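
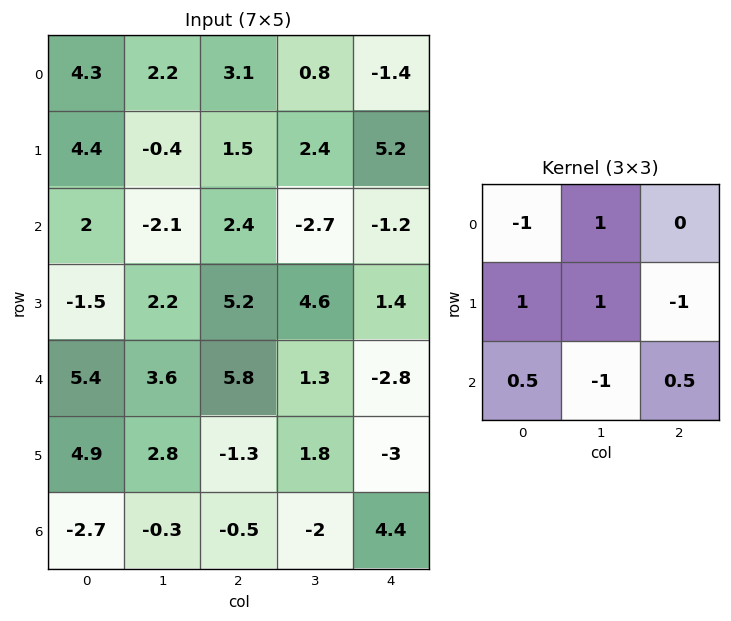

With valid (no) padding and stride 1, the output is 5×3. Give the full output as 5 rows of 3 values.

Output[0,0]: The receptive field on the input at this output position is [4.3 2.2 3.1 / 4.4 -0.4 1.5 / 2 -2.1 2.4]. Elementwise product with the kernel and sum: 4.3·-1 + 2.2·1 + 4.4·1 + -0.4·1 + 1.5·-1 + 2·0.5 + -2.1·-1 + 2.4·0.5.

4.7 -5.2 -0.3
-7.65 3.1 0.5
-6.6 3.95 3.5
5.9 14.7 5.35
5.9 1.25 2.95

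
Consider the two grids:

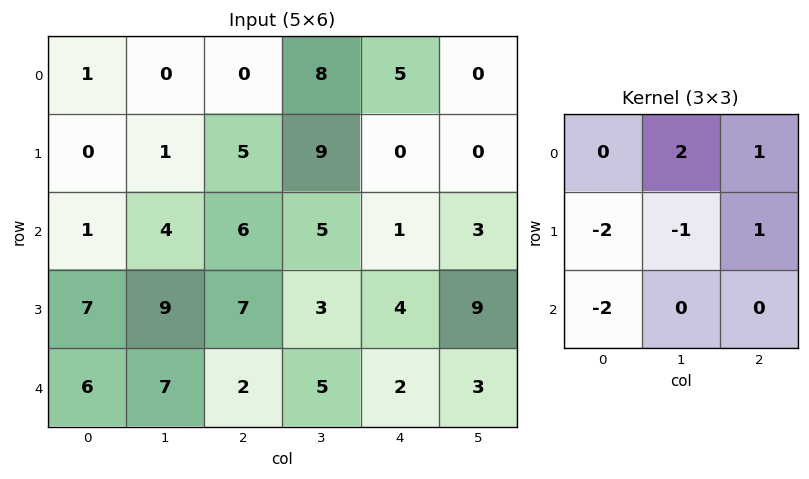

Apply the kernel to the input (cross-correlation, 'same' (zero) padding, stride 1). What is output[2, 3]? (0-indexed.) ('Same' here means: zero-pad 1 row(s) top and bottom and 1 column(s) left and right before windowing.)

-12

The receptive field on the zero-padded input at this output position is [5 9 0 / 6 5 1 / 7 3 4]. Elementwise product with the kernel and sum: 9·2 + 0·1 + 6·-2 + 5·-1 + 1·1 + 7·-2.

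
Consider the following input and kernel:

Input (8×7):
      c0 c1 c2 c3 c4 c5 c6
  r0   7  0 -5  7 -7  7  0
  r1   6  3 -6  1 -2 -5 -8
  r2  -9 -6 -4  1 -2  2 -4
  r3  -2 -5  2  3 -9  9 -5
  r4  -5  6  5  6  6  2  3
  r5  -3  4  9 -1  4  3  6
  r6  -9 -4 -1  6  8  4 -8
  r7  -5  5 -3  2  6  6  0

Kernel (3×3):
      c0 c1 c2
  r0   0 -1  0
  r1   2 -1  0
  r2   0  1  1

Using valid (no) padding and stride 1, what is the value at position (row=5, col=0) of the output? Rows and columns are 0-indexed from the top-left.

The receptive field on the input at this output position is [-3 4 9 / -9 -4 -1 / -5 5 -3]. Elementwise product with the kernel and sum: 4·-1 + -9·2 + -4·-1 + 5·1 + -3·1.

-16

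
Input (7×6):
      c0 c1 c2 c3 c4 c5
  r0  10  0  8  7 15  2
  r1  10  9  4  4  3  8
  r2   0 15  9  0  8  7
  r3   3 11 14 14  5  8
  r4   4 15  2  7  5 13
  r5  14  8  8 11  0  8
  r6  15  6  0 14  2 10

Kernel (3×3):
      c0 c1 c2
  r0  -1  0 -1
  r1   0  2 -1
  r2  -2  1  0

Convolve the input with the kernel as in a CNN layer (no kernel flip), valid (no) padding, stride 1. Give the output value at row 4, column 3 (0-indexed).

-54

The receptive field on the input at this output position is [7 5 13 / 11 0 8 / 14 2 10]. Elementwise product with the kernel and sum: 7·-1 + 13·-1 + 0·2 + 8·-1 + 14·-2 + 2·1.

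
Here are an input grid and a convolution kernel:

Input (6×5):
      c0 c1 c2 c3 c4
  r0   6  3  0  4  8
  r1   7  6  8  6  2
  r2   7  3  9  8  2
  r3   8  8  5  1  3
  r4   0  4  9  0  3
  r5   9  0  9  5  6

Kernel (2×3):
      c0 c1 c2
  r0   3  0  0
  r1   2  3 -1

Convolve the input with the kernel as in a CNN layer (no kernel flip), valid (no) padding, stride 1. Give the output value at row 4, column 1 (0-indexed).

34

The receptive field on the input at this output position is [4 9 0 / 0 9 5]. Elementwise product with the kernel and sum: 4·3 + 0·2 + 9·3 + 5·-1.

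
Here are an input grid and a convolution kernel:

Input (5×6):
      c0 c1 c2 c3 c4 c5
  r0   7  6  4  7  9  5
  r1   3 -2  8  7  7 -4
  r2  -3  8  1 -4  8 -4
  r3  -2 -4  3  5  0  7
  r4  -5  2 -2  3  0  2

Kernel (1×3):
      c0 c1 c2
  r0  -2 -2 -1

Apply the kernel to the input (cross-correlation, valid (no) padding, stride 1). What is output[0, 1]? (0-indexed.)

-27

The receptive field on the input at this output position is [6 4 7]. Elementwise product with the kernel and sum: 6·-2 + 4·-2 + 7·-1.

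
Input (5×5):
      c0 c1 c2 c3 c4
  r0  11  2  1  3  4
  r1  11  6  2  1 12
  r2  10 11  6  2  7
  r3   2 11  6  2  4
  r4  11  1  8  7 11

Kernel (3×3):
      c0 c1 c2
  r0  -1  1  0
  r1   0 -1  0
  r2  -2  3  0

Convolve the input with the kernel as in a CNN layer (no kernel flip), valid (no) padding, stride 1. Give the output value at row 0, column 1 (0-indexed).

The receptive field on the input at this output position is [2 1 3 / 6 2 1 / 11 6 2]. Elementwise product with the kernel and sum: 2·-1 + 1·1 + 2·-1 + 11·-2 + 6·3.

-7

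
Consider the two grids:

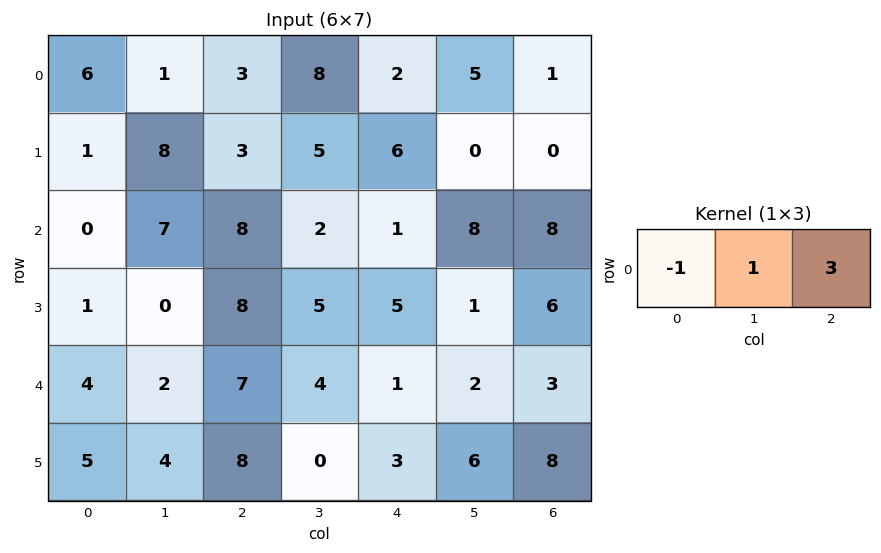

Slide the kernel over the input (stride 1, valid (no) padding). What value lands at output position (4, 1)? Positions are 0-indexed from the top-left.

17

The receptive field on the input at this output position is [2 7 4]. Elementwise product with the kernel and sum: 2·-1 + 7·1 + 4·3.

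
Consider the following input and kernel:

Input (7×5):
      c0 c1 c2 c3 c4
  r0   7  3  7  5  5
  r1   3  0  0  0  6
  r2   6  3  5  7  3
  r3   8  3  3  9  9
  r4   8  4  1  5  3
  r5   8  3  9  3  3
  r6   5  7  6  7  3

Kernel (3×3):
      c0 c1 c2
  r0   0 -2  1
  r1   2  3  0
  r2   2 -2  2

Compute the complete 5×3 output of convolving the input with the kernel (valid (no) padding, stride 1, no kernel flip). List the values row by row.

Output[0,0]: The receptive field on the input at this output position is [7 3 7 / 3 0 0 / 6 3 5]. Elementwise product with the kernel and sum: 3·-2 + 7·1 + 3·2 + 0·3 + 6·2 + 3·-2 + 5·2.

23 1 -3
37 39 43
34 28 20
53 8 26
26 52 24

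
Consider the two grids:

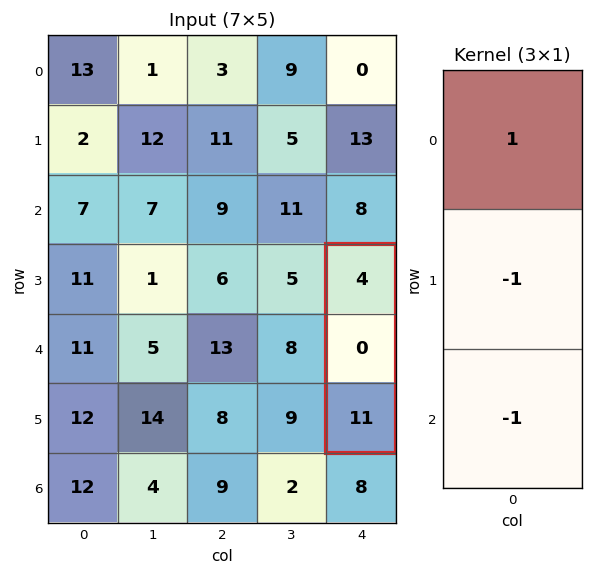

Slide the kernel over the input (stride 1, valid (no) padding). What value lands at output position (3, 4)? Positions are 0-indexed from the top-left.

The receptive field on the input at this output position is [4 / 0 / 11]. Elementwise product with the kernel and sum: 4·1 + 0·-1 + 11·-1.

-7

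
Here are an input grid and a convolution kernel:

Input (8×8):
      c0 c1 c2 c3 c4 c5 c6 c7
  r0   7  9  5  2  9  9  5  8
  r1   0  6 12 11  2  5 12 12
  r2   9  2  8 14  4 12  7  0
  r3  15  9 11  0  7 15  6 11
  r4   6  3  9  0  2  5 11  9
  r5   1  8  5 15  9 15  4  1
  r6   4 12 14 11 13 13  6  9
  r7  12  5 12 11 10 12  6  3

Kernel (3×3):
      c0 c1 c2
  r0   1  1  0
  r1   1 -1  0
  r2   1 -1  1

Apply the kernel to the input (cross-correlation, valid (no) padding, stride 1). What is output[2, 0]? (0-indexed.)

29

The receptive field on the input at this output position is [9 2 8 / 15 9 11 / 6 3 9]. Elementwise product with the kernel and sum: 9·1 + 2·1 + 15·1 + 9·-1 + 6·1 + 3·-1 + 9·1.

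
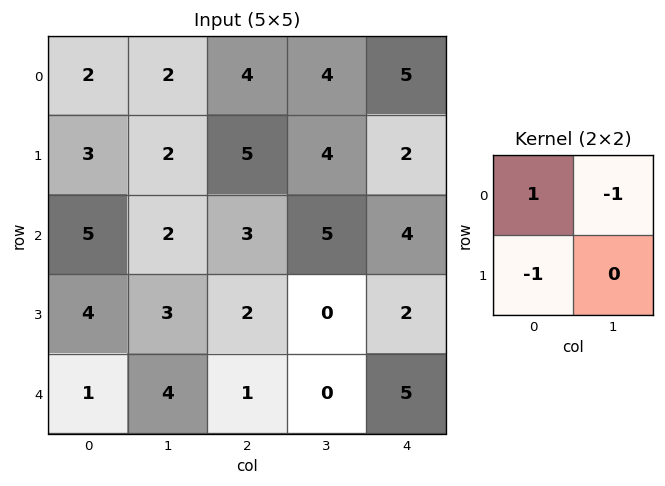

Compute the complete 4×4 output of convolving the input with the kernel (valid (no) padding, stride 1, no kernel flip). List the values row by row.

Output[0,0]: The receptive field on the input at this output position is [2 2 / 3 2]. Elementwise product with the kernel and sum: 2·1 + 2·-1 + 3·-1.
Output[0,1]: The receptive field on the input at this output position is [2 4 / 2 5]. Elementwise product with the kernel and sum: 2·1 + 4·-1 + 2·-1.

-3 -4 -5 -5
-4 -5 -2 -3
-1 -4 -4 1
0 -3 1 -2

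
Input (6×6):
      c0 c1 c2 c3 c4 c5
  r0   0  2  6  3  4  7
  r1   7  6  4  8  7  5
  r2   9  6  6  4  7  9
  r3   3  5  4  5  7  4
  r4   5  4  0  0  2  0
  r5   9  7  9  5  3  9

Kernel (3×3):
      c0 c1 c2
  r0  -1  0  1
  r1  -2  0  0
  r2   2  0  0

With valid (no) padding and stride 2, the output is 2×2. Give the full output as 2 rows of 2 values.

Output[0,0]: The receptive field on the input at this output position is [0 2 6 / 7 6 4 / 9 6 6]. Elementwise product with the kernel and sum: 0·-1 + 6·1 + 7·-2 + 9·2.
Output[0,1]: The receptive field on the input at this output position is [6 3 4 / 4 8 7 / 6 4 7]. Elementwise product with the kernel and sum: 6·-1 + 4·1 + 4·-2 + 6·2.

10 2
1 -7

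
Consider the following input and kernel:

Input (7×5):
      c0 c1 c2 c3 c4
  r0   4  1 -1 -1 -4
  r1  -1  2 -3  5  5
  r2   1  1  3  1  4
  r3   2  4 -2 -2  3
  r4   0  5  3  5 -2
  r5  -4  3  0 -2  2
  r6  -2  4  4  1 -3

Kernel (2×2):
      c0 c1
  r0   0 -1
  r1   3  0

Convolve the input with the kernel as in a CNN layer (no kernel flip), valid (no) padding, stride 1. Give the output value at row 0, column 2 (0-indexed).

-8

The receptive field on the input at this output position is [-1 -1 / -3 5]. Elementwise product with the kernel and sum: -1·-1 + -3·3.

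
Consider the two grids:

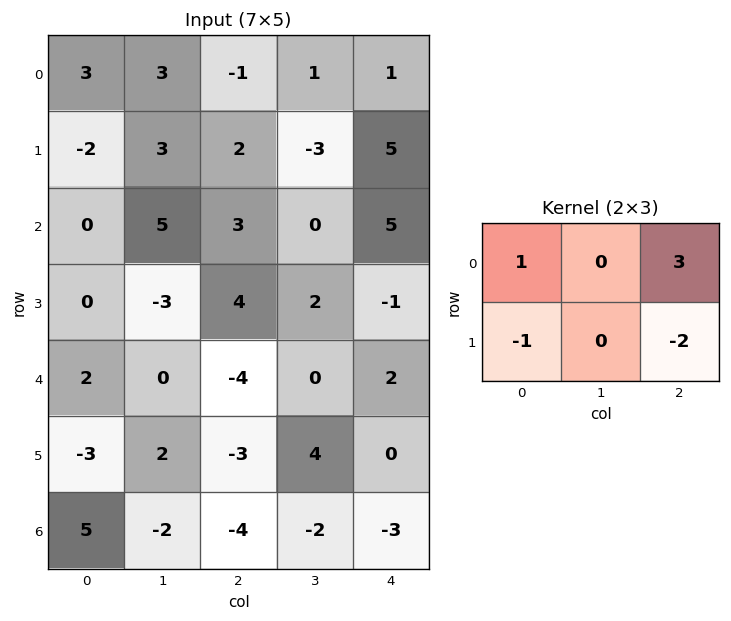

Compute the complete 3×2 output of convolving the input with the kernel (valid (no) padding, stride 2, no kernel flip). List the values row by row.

-2 -10
1 16
-1 5

Output[0,0]: The receptive field on the input at this output position is [3 3 -1 / -2 3 2]. Elementwise product with the kernel and sum: 3·1 + -1·3 + -2·-1 + 2·-2.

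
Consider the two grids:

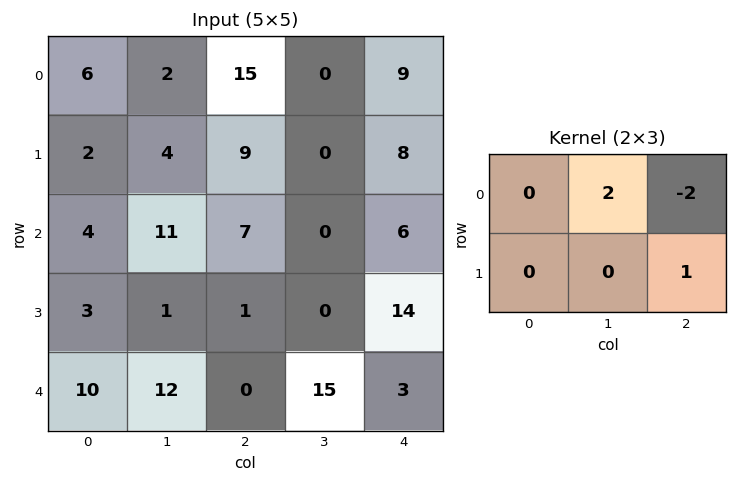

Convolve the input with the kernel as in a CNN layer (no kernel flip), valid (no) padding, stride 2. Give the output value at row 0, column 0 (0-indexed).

-17

The receptive field on the input at this output position is [6 2 15 / 2 4 9]. Elementwise product with the kernel and sum: 2·2 + 15·-2 + 9·1.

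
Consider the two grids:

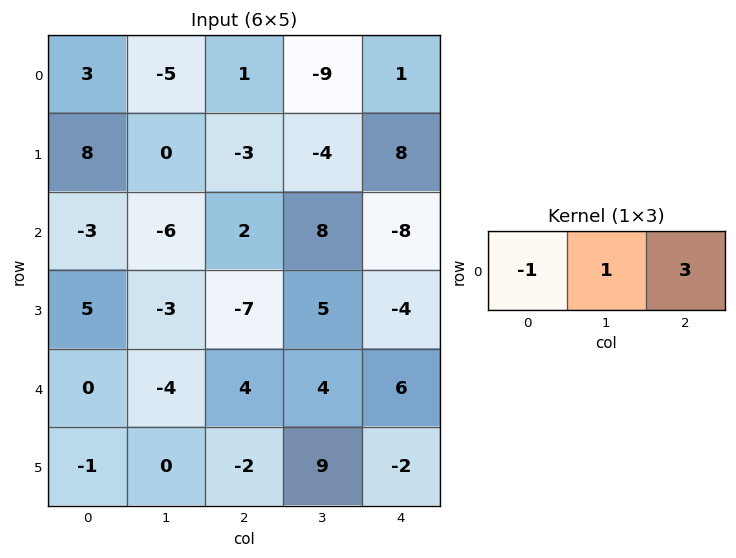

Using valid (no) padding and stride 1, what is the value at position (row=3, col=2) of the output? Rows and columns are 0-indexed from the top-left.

0

The receptive field on the input at this output position is [-7 5 -4]. Elementwise product with the kernel and sum: -7·-1 + 5·1 + -4·3.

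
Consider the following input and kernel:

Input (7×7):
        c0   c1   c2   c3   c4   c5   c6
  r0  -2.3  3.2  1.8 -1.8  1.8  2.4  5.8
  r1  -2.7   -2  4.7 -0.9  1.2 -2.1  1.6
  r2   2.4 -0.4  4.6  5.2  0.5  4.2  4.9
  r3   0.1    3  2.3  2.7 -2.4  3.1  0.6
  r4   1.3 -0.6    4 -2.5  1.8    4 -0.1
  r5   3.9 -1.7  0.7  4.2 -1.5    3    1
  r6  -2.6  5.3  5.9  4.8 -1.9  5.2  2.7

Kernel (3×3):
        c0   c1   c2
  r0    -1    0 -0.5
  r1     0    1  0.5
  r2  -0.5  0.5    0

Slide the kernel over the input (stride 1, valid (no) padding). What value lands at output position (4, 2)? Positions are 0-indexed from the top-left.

The receptive field on the input at this output position is [4 -2.5 1.8 / 0.7 4.2 -1.5 / 5.9 4.8 -1.9]. Elementwise product with the kernel and sum: 4·-1 + 1.8·-0.5 + 4.2·1 + -1.5·0.5 + 5.9·-0.5 + 4.8·0.5.

-2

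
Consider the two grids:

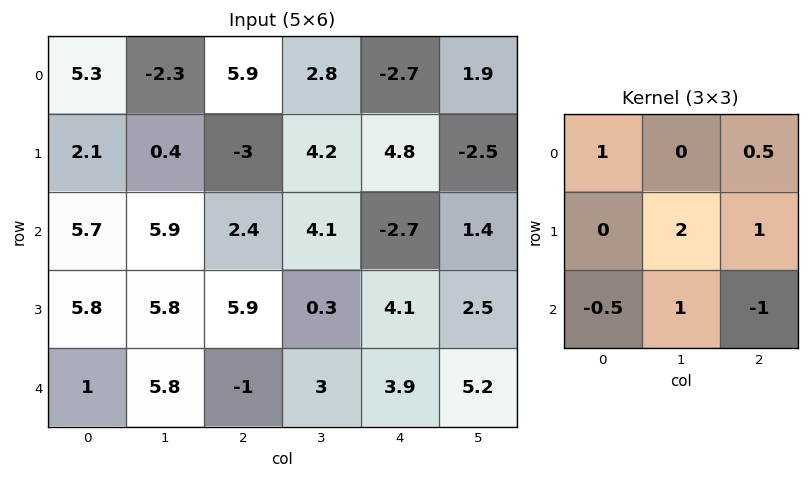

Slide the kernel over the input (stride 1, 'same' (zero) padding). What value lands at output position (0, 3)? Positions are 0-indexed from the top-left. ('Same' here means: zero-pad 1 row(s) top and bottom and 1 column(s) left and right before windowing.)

3.8

The receptive field on the zero-padded input at this output position is [0 0 0 / 5.9 2.8 -2.7 / -3 4.2 4.8]. Elementwise product with the kernel and sum: 0·1 + 0·0.5 + 2.8·2 + -2.7·1 + -3·-0.5 + 4.2·1 + 4.8·-1.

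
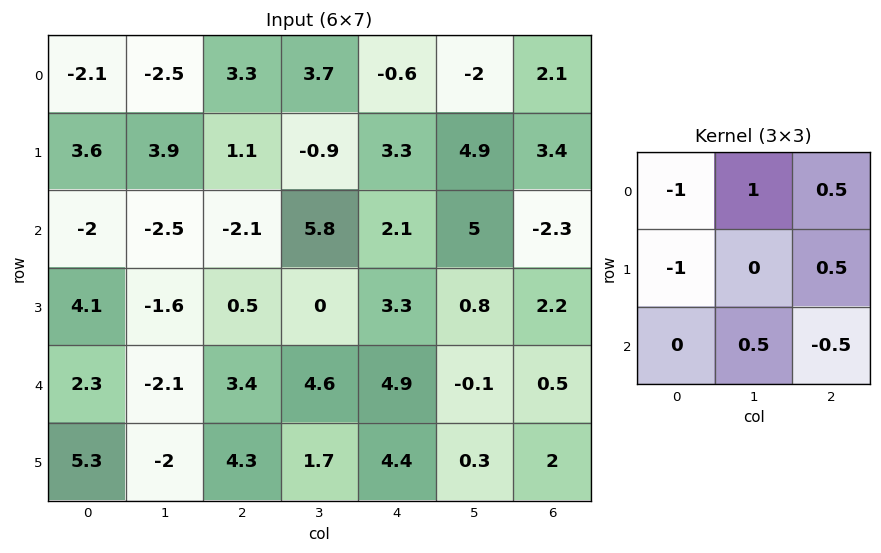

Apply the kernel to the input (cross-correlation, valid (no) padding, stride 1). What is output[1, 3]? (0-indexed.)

The receptive field on the input at this output position is [-0.9 3.3 4.9 / 5.8 2.1 5 / 0 3.3 0.8]. Elementwise product with the kernel and sum: -0.9·-1 + 3.3·1 + 4.9·0.5 + 5.8·-1 + 5·0.5 + 3.3·0.5 + 0.8·-0.5.

4.6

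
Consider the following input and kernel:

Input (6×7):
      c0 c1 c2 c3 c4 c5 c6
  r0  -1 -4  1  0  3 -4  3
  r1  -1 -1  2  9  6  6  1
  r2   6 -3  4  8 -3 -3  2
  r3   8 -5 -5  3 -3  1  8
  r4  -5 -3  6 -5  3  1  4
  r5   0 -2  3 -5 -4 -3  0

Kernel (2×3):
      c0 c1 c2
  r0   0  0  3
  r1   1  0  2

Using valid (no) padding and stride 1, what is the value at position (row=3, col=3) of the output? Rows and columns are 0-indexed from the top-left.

0

The receptive field on the input at this output position is [3 -3 1 / -5 3 1]. Elementwise product with the kernel and sum: 1·3 + -5·1 + 1·2.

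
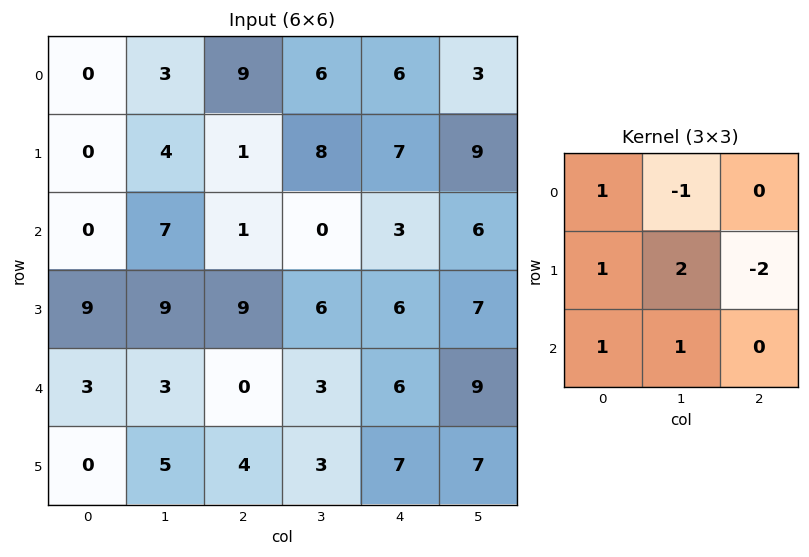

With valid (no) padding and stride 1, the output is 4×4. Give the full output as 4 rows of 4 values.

10 -8 7 7
26 30 3 7
8 24 13 10
14 6 4 7

Output[0,0]: The receptive field on the input at this output position is [0 3 9 / 0 4 1 / 0 7 1]. Elementwise product with the kernel and sum: 0·1 + 3·-1 + 0·1 + 4·2 + 1·-2 + 0·1 + 7·1.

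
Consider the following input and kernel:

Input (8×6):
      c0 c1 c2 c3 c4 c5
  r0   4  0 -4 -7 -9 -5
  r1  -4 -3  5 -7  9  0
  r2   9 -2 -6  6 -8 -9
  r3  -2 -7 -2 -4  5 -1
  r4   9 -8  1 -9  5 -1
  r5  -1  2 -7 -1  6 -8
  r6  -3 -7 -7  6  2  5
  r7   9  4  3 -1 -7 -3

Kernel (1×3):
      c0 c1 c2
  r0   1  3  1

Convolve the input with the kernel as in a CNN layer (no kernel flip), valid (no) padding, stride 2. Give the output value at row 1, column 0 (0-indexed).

The receptive field on the input at this output position is [9 -2 -6]. Elementwise product with the kernel and sum: 9·1 + -2·3 + -6·1.

-3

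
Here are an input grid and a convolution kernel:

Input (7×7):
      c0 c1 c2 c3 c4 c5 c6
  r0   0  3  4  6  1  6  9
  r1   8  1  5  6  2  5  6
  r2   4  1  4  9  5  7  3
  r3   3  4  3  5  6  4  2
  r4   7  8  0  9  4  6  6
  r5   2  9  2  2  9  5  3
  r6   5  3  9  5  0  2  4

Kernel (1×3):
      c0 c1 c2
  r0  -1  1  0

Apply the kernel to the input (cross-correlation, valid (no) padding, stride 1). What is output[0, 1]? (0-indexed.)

1

The receptive field on the input at this output position is [3 4 6]. Elementwise product with the kernel and sum: 3·-1 + 4·1.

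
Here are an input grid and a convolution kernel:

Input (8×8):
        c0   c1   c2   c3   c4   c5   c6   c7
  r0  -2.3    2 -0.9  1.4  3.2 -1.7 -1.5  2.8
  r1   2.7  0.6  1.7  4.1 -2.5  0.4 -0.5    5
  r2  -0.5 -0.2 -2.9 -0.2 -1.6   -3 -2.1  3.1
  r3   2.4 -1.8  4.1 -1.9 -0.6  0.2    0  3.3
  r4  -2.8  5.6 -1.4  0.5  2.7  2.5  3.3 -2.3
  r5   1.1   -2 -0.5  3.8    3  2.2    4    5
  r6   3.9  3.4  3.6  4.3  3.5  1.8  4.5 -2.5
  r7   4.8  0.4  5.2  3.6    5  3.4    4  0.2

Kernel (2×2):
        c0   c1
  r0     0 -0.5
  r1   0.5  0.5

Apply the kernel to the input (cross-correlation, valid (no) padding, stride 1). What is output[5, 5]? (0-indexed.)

1.15

The receptive field on the input at this output position is [2.2 4 / 1.8 4.5]. Elementwise product with the kernel and sum: 4·-0.5 + 1.8·0.5 + 4.5·0.5.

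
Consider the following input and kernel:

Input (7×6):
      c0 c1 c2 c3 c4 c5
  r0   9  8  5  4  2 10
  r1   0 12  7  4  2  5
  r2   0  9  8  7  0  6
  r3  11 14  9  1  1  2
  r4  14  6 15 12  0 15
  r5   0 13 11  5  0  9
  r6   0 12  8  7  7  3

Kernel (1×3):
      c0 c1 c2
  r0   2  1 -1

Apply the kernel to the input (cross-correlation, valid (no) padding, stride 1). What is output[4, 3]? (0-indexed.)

9

The receptive field on the input at this output position is [12 0 15]. Elementwise product with the kernel and sum: 12·2 + 0·1 + 15·-1.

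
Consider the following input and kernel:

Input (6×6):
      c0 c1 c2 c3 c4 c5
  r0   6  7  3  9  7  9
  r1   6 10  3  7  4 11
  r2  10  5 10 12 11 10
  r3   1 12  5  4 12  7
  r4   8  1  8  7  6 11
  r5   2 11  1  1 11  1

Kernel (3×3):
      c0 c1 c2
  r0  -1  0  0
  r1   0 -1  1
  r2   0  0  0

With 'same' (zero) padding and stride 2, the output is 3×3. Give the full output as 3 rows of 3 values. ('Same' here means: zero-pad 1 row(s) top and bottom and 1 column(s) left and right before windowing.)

1 6 2
-5 -8 -8
-7 -13 1

Output[0,0]: The receptive field on the zero-padded input at this output position is [0 0 0 / 0 6 7 / 0 6 10]. Elementwise product with the kernel and sum: 0·-1 + 6·-1 + 7·1.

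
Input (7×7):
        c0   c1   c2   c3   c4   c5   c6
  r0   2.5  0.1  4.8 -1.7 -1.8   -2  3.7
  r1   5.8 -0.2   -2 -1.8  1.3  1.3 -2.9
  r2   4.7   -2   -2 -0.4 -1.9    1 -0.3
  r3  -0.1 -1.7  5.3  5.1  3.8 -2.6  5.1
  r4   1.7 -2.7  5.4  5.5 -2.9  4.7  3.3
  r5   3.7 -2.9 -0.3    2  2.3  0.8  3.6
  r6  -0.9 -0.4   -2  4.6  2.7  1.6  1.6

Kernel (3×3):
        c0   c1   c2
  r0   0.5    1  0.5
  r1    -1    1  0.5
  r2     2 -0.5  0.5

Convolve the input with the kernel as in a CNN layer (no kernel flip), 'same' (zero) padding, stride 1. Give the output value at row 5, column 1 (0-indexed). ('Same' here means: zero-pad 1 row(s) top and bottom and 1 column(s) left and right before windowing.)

The receptive field on the zero-padded input at this output position is [1.7 -2.7 5.4 / 3.7 -2.9 -0.3 / -0.9 -0.4 -2]. Elementwise product with the kernel and sum: 1.7·0.5 + -2.7·1 + 5.4·0.5 + 3.7·-1 + -2.9·1 + -0.3·0.5 + -0.9·2 + -0.4·-0.5 + -2·0.5.

-8.5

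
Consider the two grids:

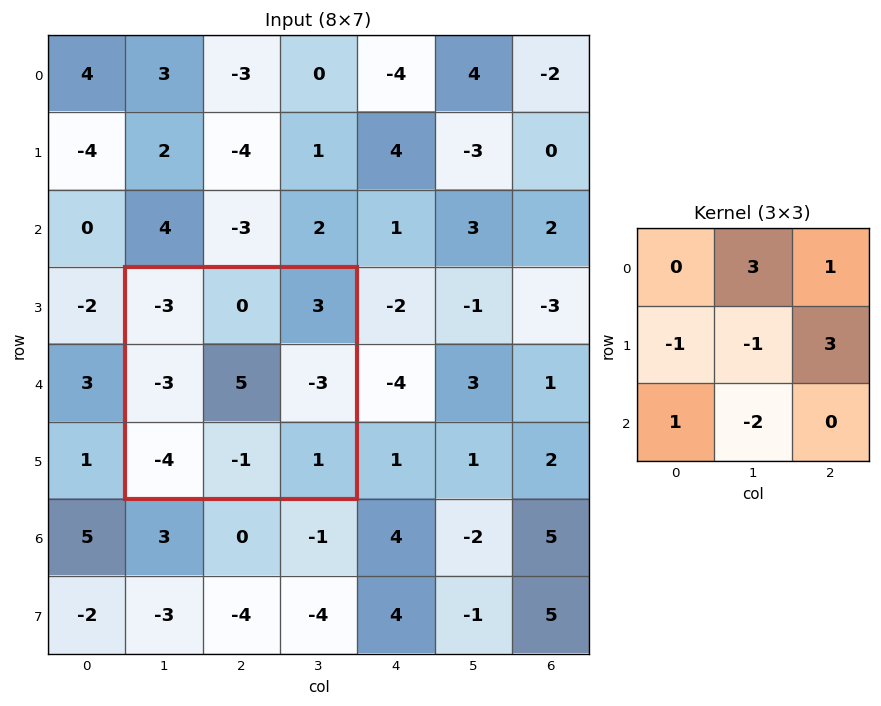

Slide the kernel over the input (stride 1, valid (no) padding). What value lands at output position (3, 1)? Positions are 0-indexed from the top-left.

The receptive field on the input at this output position is [-3 0 3 / -3 5 -3 / -4 -1 1]. Elementwise product with the kernel and sum: 0·3 + 3·1 + -3·-1 + 5·-1 + -3·3 + -4·1 + -1·-2.

-10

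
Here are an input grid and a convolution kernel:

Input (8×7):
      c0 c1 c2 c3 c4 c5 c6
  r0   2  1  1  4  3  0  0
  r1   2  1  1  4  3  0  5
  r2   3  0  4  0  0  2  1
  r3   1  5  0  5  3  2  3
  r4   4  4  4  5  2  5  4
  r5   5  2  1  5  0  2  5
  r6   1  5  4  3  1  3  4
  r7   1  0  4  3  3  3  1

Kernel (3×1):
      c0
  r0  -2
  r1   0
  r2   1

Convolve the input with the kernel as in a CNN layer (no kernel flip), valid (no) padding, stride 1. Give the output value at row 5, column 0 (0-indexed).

The receptive field on the input at this output position is [5 / 1 / 1]. Elementwise product with the kernel and sum: 5·-2 + 1·1.

-9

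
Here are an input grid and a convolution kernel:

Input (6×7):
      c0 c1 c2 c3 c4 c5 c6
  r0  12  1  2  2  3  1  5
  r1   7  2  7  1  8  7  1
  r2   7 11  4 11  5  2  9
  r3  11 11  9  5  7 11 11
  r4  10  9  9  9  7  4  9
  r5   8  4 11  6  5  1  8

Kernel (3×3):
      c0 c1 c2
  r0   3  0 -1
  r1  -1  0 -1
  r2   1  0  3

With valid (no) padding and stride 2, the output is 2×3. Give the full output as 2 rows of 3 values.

Output[0,0]: The receptive field on the input at this output position is [12 1 2 / 7 2 7 / 7 11 4]. Elementwise product with the kernel and sum: 12·3 + 2·-1 + 7·-1 + 7·-1 + 7·1 + 4·3.

39 7 27
34 21 22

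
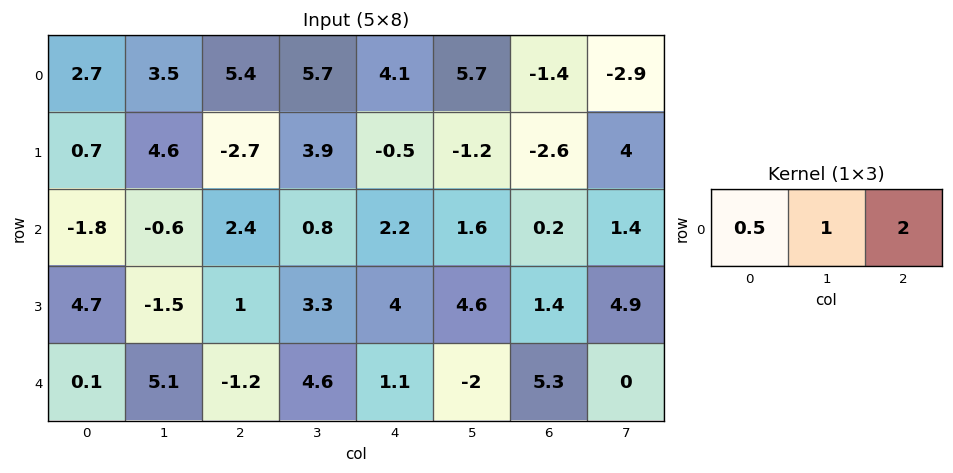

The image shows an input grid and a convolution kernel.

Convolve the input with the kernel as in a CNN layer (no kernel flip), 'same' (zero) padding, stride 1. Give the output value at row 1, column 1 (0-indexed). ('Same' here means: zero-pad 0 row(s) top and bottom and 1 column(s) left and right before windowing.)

The receptive field on the zero-padded input at this output position is [0.7 4.6 -2.7]. Elementwise product with the kernel and sum: 0.7·0.5 + 4.6·1 + -2.7·2.

-0.45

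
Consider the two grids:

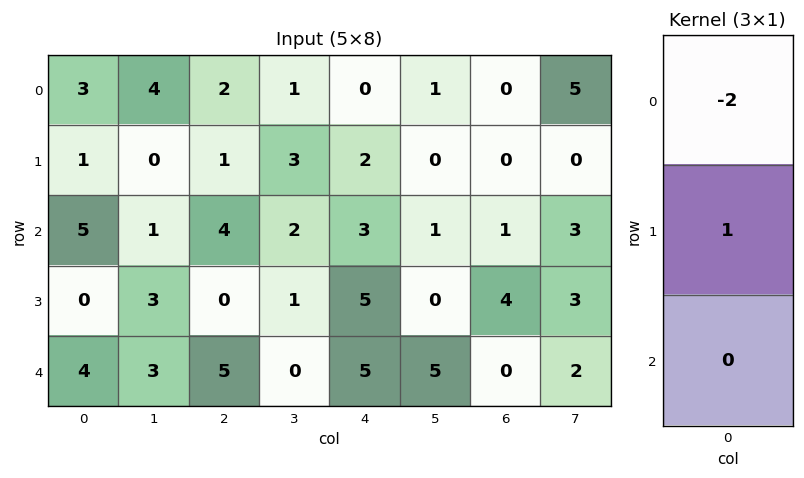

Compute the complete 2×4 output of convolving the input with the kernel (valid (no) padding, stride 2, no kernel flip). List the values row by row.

-5 -3 2 0
-10 -8 -1 2

Output[0,0]: The receptive field on the input at this output position is [3 / 1 / 5]. Elementwise product with the kernel and sum: 3·-2 + 1·1.
Output[0,1]: The receptive field on the input at this output position is [2 / 1 / 4]. Elementwise product with the kernel and sum: 2·-2 + 1·1.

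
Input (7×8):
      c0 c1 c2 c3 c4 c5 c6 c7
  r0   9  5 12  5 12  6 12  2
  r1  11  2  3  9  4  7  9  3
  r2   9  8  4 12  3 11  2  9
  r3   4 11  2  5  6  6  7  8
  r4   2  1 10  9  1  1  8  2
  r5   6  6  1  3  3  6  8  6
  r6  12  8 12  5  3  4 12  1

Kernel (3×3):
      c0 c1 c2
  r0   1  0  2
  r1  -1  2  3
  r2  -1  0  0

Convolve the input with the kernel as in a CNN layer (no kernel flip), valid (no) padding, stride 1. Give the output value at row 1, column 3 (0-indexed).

The receptive field on the input at this output position is [9 4 7 / 12 3 11 / 5 6 6]. Elementwise product with the kernel and sum: 9·1 + 7·2 + 12·-1 + 3·2 + 11·3 + 5·-1.

45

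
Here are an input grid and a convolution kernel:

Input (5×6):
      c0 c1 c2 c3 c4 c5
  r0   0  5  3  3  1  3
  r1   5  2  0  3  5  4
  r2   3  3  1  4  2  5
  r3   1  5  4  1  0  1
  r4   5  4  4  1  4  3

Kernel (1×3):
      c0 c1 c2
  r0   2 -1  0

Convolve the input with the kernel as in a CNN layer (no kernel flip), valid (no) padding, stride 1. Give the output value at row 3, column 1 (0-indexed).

The receptive field on the input at this output position is [5 4 1]. Elementwise product with the kernel and sum: 5·2 + 4·-1.

6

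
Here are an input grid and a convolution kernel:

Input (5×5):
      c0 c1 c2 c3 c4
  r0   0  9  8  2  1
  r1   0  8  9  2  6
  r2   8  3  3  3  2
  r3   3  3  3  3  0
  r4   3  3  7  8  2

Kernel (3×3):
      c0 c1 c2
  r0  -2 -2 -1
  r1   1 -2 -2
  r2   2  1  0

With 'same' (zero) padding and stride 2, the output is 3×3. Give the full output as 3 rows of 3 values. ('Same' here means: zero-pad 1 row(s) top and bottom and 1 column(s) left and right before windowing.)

-18 14 10
-27 -36 -11
-21 -42 -2

Output[0,0]: The receptive field on the zero-padded input at this output position is [0 0 0 / 0 0 9 / 0 0 8]. Elementwise product with the kernel and sum: 0·-2 + 0·-2 + 0·-1 + 0·1 + 0·-2 + 9·-2 + 0·2 + 0·1.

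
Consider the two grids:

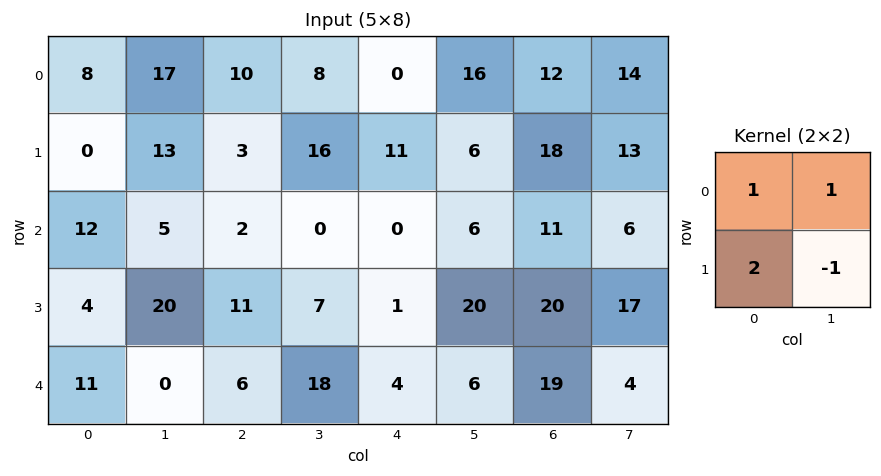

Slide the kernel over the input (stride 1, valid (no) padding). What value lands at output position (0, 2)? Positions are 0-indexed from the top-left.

8

The receptive field on the input at this output position is [10 8 / 3 16]. Elementwise product with the kernel and sum: 10·1 + 8·1 + 3·2 + 16·-1.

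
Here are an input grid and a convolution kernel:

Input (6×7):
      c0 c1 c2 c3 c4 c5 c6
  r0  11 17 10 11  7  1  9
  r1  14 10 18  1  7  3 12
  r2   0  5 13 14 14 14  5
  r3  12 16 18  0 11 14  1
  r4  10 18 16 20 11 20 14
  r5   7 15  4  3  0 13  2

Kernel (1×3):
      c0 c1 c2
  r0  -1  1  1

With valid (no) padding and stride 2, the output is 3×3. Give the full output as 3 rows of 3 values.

Output[0,0]: The receptive field on the input at this output position is [11 17 10]. Elementwise product with the kernel and sum: 11·-1 + 17·1 + 10·1.
Output[0,1]: The receptive field on the input at this output position is [10 11 7]. Elementwise product with the kernel and sum: 10·-1 + 11·1 + 7·1.

16 8 3
18 15 5
24 15 23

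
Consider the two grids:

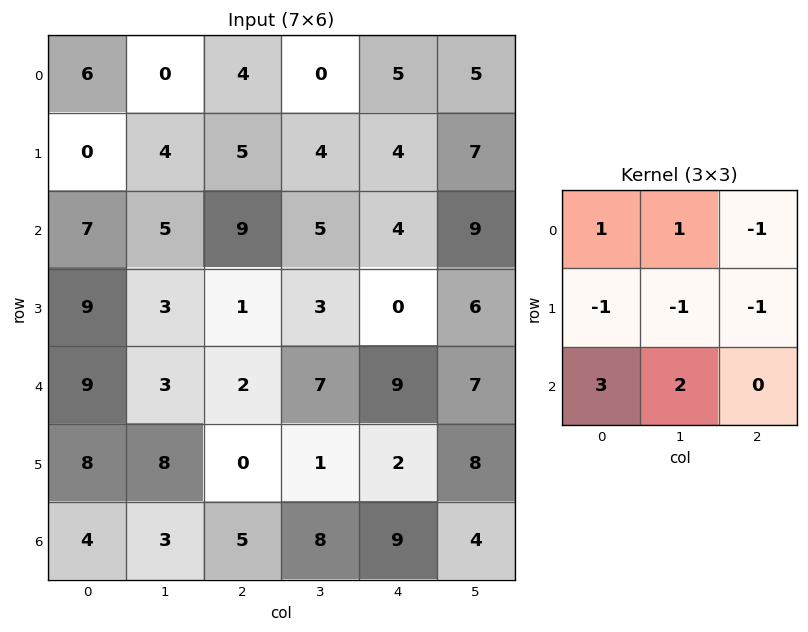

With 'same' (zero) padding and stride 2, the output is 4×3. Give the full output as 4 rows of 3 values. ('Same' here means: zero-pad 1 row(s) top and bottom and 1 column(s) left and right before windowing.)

Output[0,0]: The receptive field on the zero-padded input at this output position is [0 0 0 / 0 6 0 / 0 0 4]. Elementwise product with the kernel and sum: 0·1 + 0·1 + 0·-1 + 0·-1 + 6·-1 + 0·-1 + 0·3 + 0·2.

-6 18 10
2 -3 -8
10 13 -19
-7 -9 -26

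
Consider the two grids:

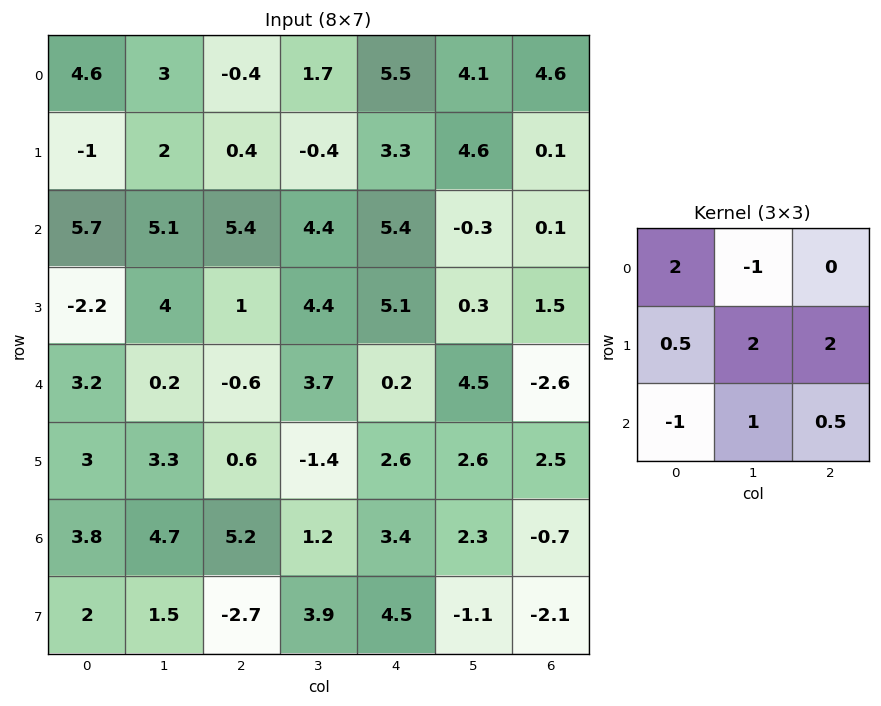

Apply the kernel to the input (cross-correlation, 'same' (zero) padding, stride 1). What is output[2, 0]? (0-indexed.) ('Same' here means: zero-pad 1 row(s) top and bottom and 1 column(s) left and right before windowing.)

22.4

The receptive field on the zero-padded input at this output position is [0 -1 2 / 0 5.7 5.1 / 0 -2.2 4]. Elementwise product with the kernel and sum: 0·2 + -1·-1 + 0·0.5 + 5.7·2 + 5.1·2 + 0·-1 + -2.2·1 + 4·0.5.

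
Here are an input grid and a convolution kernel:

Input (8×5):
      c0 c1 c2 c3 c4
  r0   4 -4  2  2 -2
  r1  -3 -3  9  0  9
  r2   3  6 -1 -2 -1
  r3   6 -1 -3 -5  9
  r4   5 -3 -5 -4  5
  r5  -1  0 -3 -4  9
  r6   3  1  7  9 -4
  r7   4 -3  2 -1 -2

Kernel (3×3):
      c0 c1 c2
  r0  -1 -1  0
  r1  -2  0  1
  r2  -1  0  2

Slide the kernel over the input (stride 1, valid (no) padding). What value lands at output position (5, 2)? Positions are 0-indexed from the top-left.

-17

The receptive field on the input at this output position is [-3 -4 9 / 7 9 -4 / 2 -1 -2]. Elementwise product with the kernel and sum: -3·-1 + -4·-1 + 7·-2 + -4·1 + 2·-1 + -2·2.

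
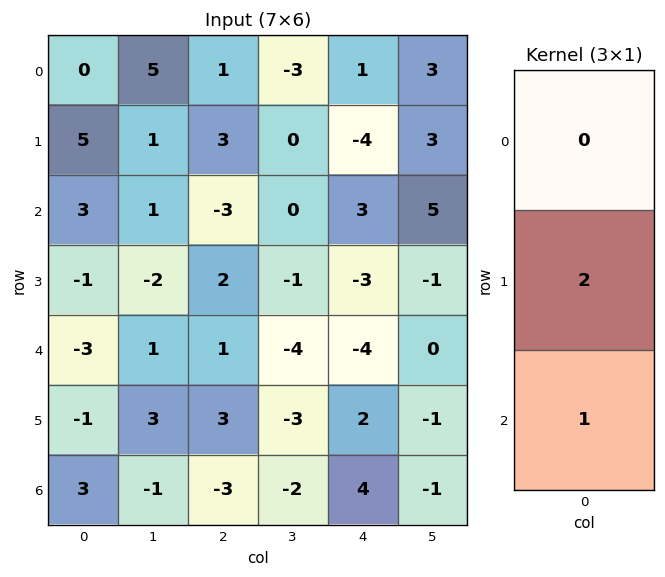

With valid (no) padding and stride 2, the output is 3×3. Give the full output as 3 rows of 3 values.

13 3 -5
-5 5 -10
1 3 8

Output[0,0]: The receptive field on the input at this output position is [0 / 5 / 3]. Elementwise product with the kernel and sum: 5·2 + 3·1.
Output[0,1]: The receptive field on the input at this output position is [1 / 3 / -3]. Elementwise product with the kernel and sum: 3·2 + -3·1.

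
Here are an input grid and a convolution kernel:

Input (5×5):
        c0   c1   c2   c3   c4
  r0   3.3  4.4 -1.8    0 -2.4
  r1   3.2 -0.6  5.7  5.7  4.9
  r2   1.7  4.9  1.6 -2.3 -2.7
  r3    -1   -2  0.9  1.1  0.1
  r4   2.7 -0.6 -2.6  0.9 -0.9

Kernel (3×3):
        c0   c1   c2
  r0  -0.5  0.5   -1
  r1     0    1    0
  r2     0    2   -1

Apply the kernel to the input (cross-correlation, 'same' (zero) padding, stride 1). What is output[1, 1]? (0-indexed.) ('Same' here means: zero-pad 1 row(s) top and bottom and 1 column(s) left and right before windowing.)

The receptive field on the zero-padded input at this output position is [3.3 4.4 -1.8 / 3.2 -0.6 5.7 / 1.7 4.9 1.6]. Elementwise product with the kernel and sum: 3.3·-0.5 + 4.4·0.5 + -1.8·-1 + -0.6·1 + 4.9·2 + 1.6·-1.

9.95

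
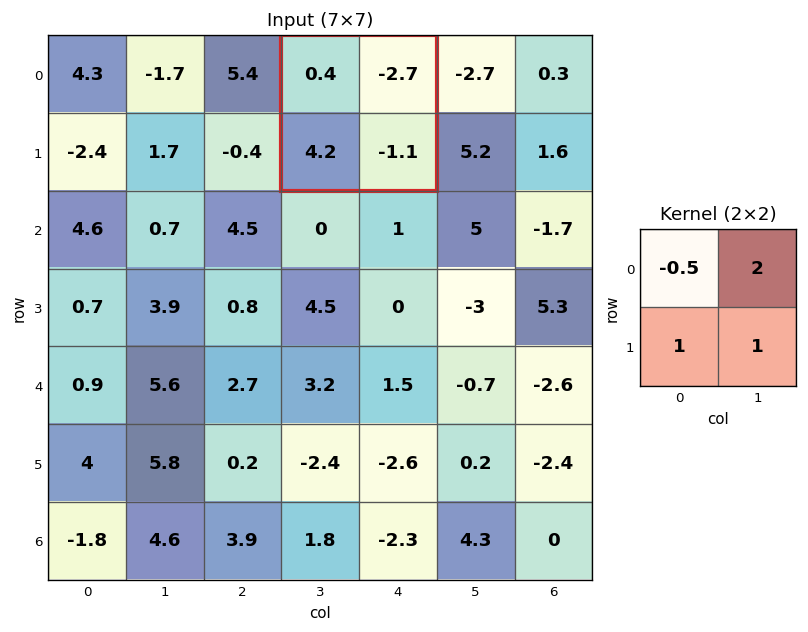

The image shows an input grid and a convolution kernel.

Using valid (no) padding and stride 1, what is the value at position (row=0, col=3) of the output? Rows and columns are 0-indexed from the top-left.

-2.5

The receptive field on the input at this output position is [0.4 -2.7 / 4.2 -1.1]. Elementwise product with the kernel and sum: 0.4·-0.5 + -2.7·2 + 4.2·1 + -1.1·1.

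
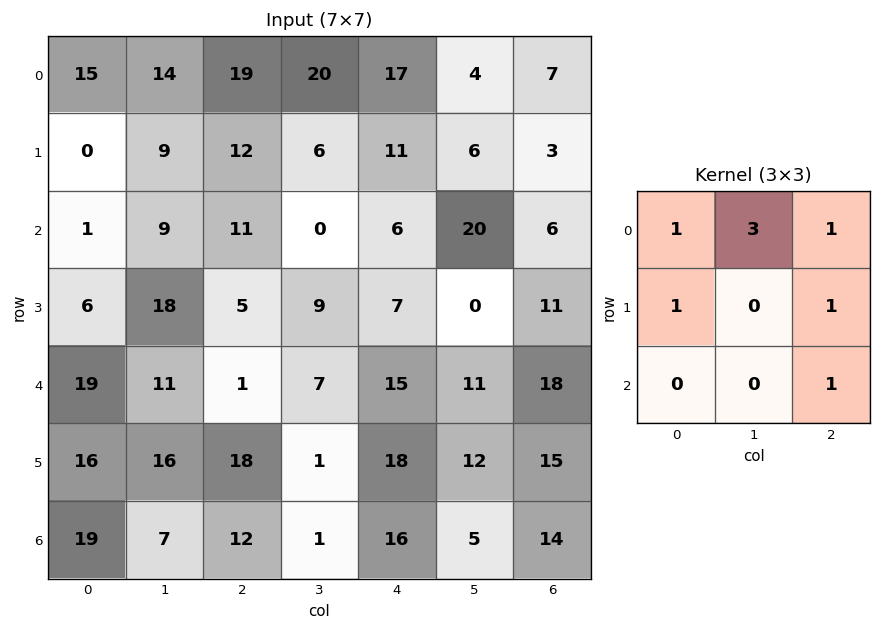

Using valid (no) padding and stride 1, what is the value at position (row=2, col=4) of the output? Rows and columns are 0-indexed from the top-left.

The receptive field on the input at this output position is [6 20 6 / 7 0 11 / 15 11 18]. Elementwise product with the kernel and sum: 6·1 + 20·3 + 6·1 + 7·1 + 11·1 + 18·1.

108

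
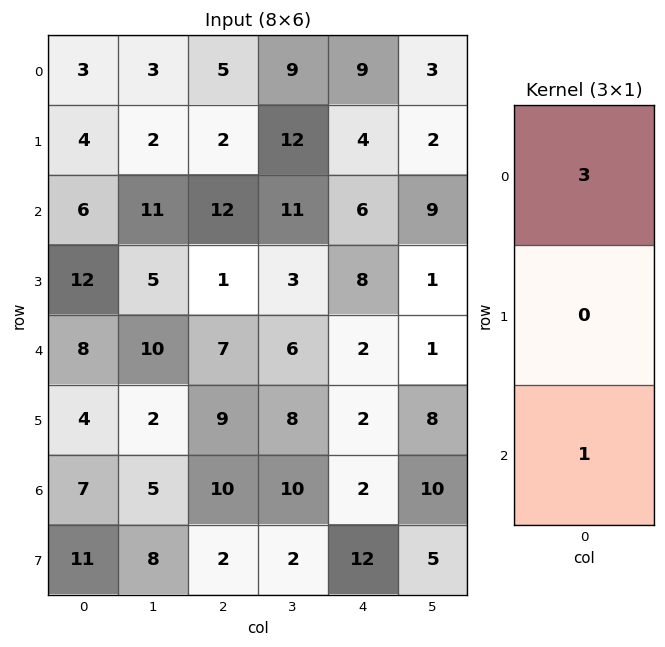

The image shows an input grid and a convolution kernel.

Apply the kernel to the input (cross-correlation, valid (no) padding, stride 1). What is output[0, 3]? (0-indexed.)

38

The receptive field on the input at this output position is [9 / 12 / 11]. Elementwise product with the kernel and sum: 9·3 + 11·1.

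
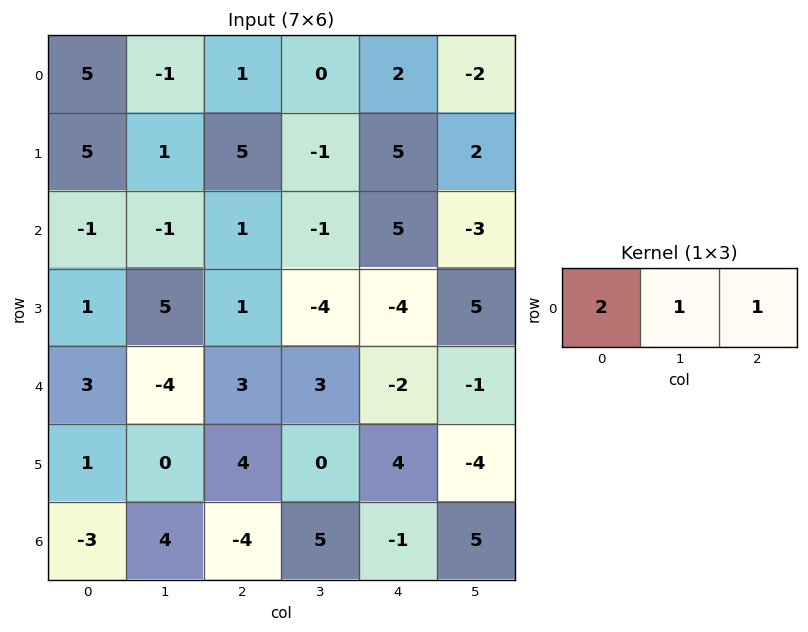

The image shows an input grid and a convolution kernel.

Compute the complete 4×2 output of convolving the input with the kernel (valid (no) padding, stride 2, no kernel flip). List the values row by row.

10 4
-2 6
5 7
-6 -4

Output[0,0]: The receptive field on the input at this output position is [5 -1 1]. Elementwise product with the kernel and sum: 5·2 + -1·1 + 1·1.
Output[0,1]: The receptive field on the input at this output position is [1 0 2]. Elementwise product with the kernel and sum: 1·2 + 0·1 + 2·1.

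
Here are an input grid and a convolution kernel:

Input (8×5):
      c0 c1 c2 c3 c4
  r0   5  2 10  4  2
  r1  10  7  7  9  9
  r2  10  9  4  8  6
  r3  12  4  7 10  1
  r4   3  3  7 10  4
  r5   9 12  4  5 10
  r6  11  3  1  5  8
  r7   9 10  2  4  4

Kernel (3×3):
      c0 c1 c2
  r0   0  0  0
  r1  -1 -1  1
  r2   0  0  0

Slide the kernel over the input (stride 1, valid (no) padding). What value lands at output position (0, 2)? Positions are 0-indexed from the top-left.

The receptive field on the input at this output position is [10 4 2 / 7 9 9 / 4 8 6]. Elementwise product with the kernel and sum: 7·-1 + 9·-1 + 9·1.

-7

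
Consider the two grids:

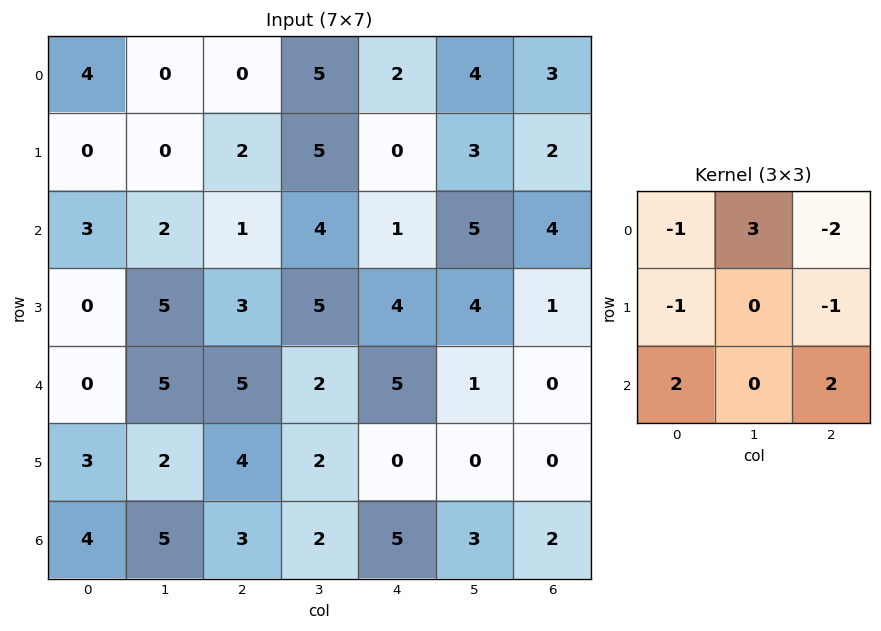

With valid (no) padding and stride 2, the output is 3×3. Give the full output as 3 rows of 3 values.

Output[0,0]: The receptive field on the input at this output position is [4 0 0 / 0 0 2 / 3 2 1]. Elementwise product with the kernel and sum: 4·-1 + 0·3 + 0·-2 + 0·-1 + 2·-1 + 3·2 + 1·2.

2 13 12
8 22 11
12 3 12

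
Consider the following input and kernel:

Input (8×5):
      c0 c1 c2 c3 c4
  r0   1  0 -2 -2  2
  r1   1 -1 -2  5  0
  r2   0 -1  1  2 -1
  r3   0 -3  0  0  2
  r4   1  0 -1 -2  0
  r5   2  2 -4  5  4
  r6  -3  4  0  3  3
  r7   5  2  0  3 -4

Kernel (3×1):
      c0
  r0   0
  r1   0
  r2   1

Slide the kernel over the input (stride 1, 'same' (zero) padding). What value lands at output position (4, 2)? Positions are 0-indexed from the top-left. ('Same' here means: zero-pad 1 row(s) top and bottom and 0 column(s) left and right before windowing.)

The receptive field on the zero-padded input at this output position is [0 / -1 / -4]. Elementwise product with the kernel and sum: -4·1.

-4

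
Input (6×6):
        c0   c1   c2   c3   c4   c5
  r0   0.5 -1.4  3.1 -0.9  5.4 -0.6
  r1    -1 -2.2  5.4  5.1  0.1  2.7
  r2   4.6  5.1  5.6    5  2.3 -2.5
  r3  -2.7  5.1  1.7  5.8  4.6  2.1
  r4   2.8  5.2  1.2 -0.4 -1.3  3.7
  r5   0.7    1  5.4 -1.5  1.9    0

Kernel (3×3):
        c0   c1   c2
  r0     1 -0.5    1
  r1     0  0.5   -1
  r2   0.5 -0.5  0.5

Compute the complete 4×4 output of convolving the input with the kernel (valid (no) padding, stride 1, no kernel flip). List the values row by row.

0.35 -4 12.85 -6.75
-0.6 2.6 3.4 13.05
7.9 4.15 3.85 3.85
0.4 8.1 8.9 -0.45

Output[0,0]: The receptive field on the input at this output position is [0.5 -1.4 3.1 / -1 -2.2 5.4 / 4.6 5.1 5.6]. Elementwise product with the kernel and sum: 0.5·1 + -1.4·-0.5 + 3.1·1 + -2.2·0.5 + 5.4·-1 + 4.6·0.5 + 5.1·-0.5 + 5.6·0.5.
Output[0,1]: The receptive field on the input at this output position is [-1.4 3.1 -0.9 / -2.2 5.4 5.1 / 5.1 5.6 5]. Elementwise product with the kernel and sum: -1.4·1 + 3.1·-0.5 + -0.9·1 + 5.4·0.5 + 5.1·-1 + 5.1·0.5 + 5.6·-0.5 + 5·0.5.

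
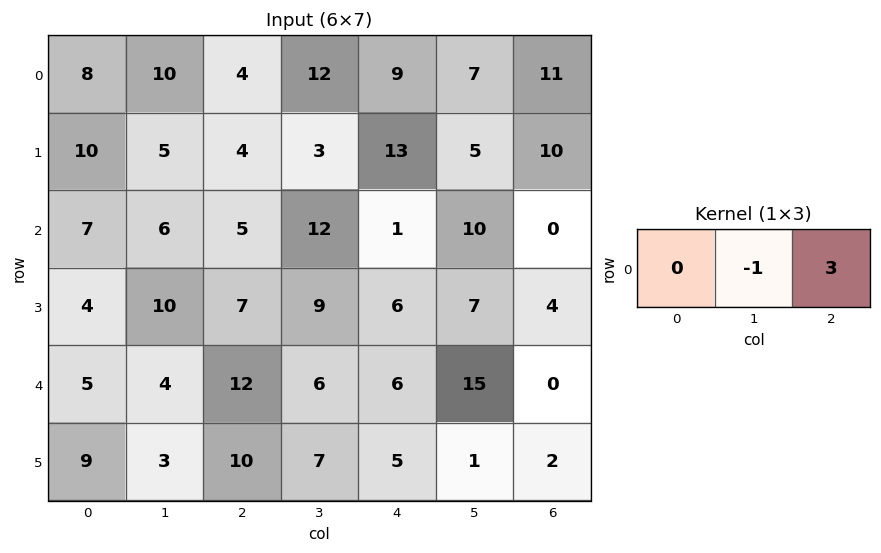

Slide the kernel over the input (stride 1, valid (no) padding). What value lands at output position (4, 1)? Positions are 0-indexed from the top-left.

The receptive field on the input at this output position is [4 12 6]. Elementwise product with the kernel and sum: 12·-1 + 6·3.

6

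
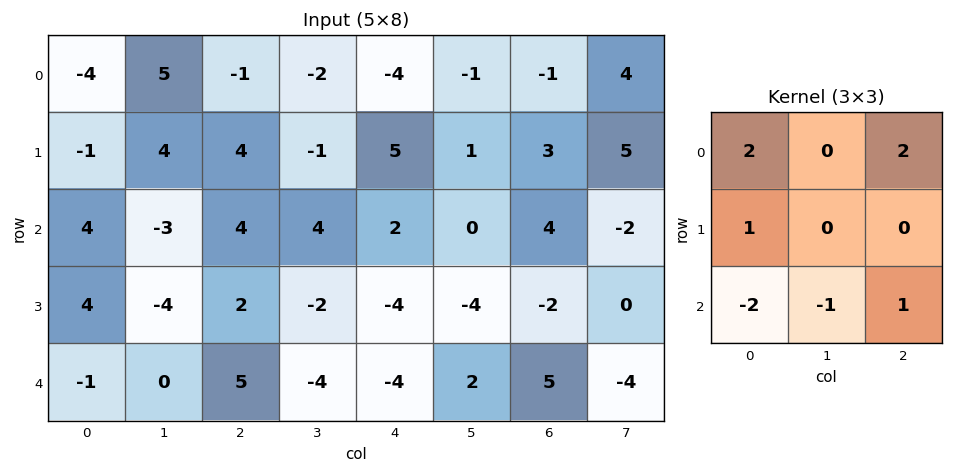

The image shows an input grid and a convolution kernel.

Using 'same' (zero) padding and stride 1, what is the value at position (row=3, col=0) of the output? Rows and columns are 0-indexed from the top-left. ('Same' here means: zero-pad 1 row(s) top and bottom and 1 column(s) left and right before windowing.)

-5

The receptive field on the zero-padded input at this output position is [0 4 -3 / 0 4 -4 / 0 -1 0]. Elementwise product with the kernel and sum: 0·2 + -3·2 + 0·1 + 0·-2 + -1·-1 + 0·1.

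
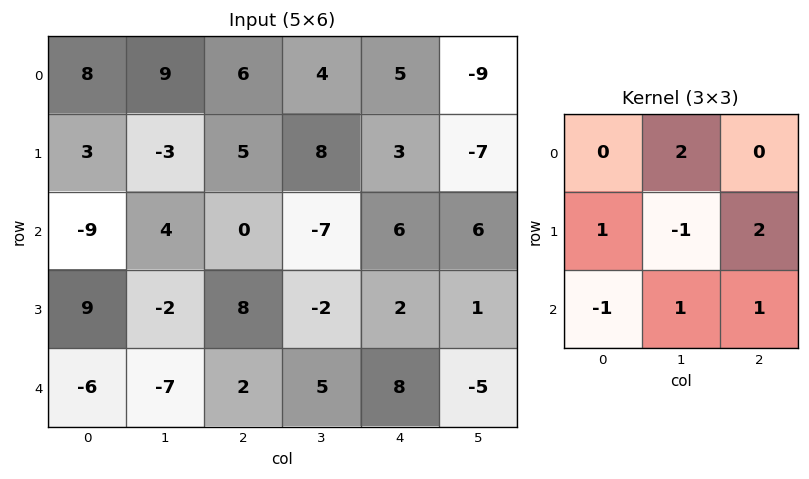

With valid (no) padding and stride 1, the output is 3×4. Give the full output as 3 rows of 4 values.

Output[0,0]: The receptive field on the input at this output position is [8 9 6 / 3 -3 5 / -9 4 0]. Elementwise product with the kernel and sum: 9·2 + 3·1 + -3·-1 + 5·2 + -9·-1 + 4·1 + 0·1.

47 9 10 20
-22 8 27 10
36 0 11 8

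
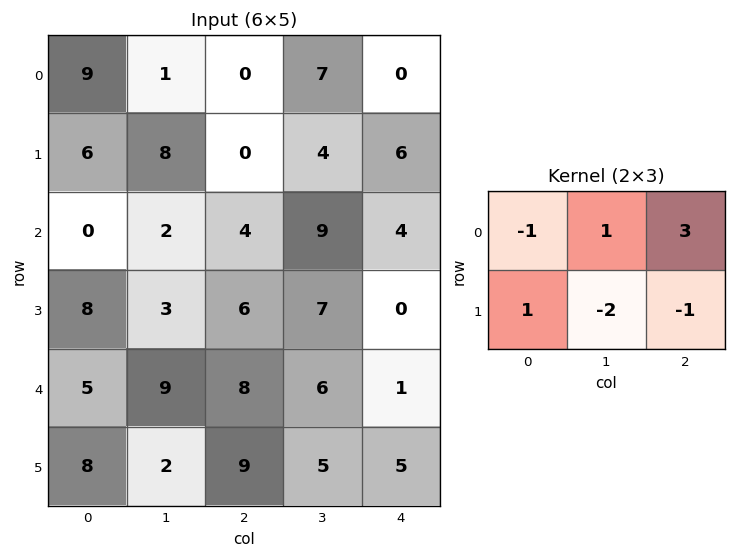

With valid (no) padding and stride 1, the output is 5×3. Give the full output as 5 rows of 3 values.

-18 24 -7
-6 -11 4
10 13 9
-8 11 -4
23 -4 -5

Output[0,0]: The receptive field on the input at this output position is [9 1 0 / 6 8 0]. Elementwise product with the kernel and sum: 9·-1 + 1·1 + 0·3 + 6·1 + 8·-2 + 0·-1.
Output[0,1]: The receptive field on the input at this output position is [1 0 7 / 8 0 4]. Elementwise product with the kernel and sum: 1·-1 + 0·1 + 7·3 + 8·1 + 0·-2 + 4·-1.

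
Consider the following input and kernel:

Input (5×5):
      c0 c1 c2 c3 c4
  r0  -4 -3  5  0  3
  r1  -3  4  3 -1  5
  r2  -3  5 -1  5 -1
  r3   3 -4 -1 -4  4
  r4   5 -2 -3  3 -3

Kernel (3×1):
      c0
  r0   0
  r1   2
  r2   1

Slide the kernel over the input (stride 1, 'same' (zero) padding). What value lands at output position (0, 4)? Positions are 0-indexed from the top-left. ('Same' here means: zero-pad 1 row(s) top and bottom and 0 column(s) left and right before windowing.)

The receptive field on the zero-padded input at this output position is [0 / 3 / 5]. Elementwise product with the kernel and sum: 3·2 + 5·1.

11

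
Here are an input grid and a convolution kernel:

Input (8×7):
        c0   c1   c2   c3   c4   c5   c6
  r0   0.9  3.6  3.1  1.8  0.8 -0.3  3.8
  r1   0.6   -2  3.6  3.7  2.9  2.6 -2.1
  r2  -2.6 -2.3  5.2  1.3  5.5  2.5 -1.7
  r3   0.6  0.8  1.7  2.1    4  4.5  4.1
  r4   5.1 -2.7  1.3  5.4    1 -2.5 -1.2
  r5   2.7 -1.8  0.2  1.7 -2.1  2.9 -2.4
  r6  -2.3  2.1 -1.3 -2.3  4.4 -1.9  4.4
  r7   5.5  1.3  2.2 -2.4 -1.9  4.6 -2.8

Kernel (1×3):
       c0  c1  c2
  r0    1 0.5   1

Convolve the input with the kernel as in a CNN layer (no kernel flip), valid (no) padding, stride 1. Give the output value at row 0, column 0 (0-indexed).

The receptive field on the input at this output position is [0.9 3.6 3.1]. Elementwise product with the kernel and sum: 0.9·1 + 3.6·0.5 + 3.1·1.

5.8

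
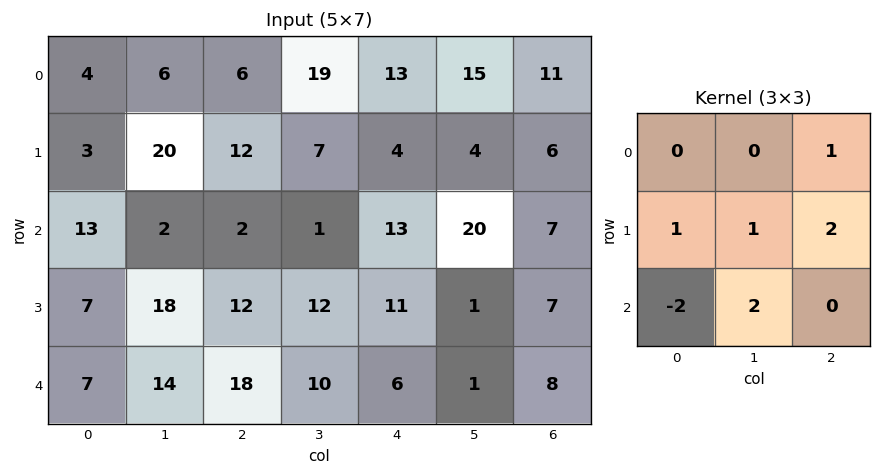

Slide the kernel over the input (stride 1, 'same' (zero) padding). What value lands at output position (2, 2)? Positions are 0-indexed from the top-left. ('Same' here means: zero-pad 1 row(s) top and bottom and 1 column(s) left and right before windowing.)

The receptive field on the zero-padded input at this output position is [20 12 7 / 2 2 1 / 18 12 12]. Elementwise product with the kernel and sum: 7·1 + 2·1 + 2·1 + 1·2 + 18·-2 + 12·2.

1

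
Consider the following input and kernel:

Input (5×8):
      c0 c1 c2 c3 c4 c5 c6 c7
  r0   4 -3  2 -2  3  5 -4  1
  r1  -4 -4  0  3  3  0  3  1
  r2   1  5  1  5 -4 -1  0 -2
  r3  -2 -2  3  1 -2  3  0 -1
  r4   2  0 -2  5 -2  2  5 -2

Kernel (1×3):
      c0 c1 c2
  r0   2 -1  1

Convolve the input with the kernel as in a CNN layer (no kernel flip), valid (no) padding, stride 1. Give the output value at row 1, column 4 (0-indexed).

9

The receptive field on the input at this output position is [3 0 3]. Elementwise product with the kernel and sum: 3·2 + 0·-1 + 3·1.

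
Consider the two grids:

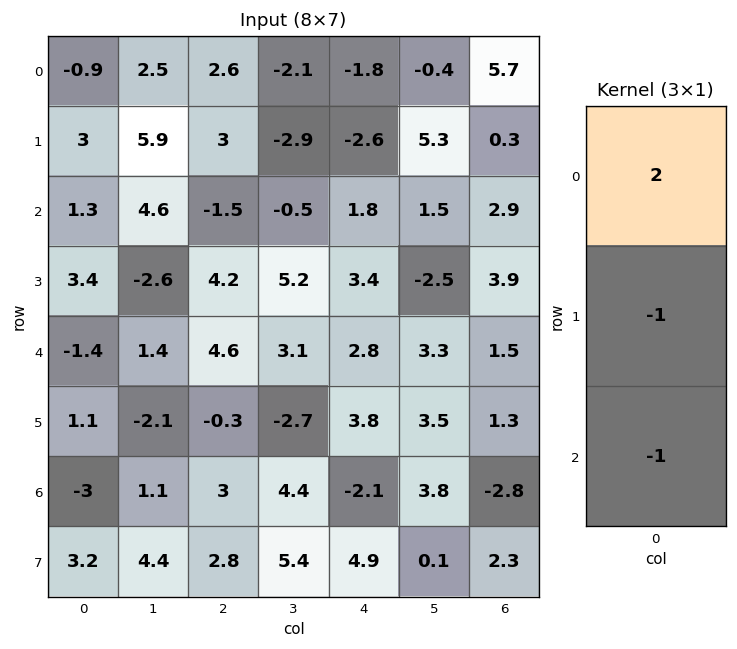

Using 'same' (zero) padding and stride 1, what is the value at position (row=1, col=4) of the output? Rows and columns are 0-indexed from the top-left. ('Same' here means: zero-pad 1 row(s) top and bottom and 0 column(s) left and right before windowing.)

The receptive field on the zero-padded input at this output position is [-1.8 / -2.6 / 1.8]. Elementwise product with the kernel and sum: -1.8·2 + -2.6·-1 + 1.8·-1.

-2.8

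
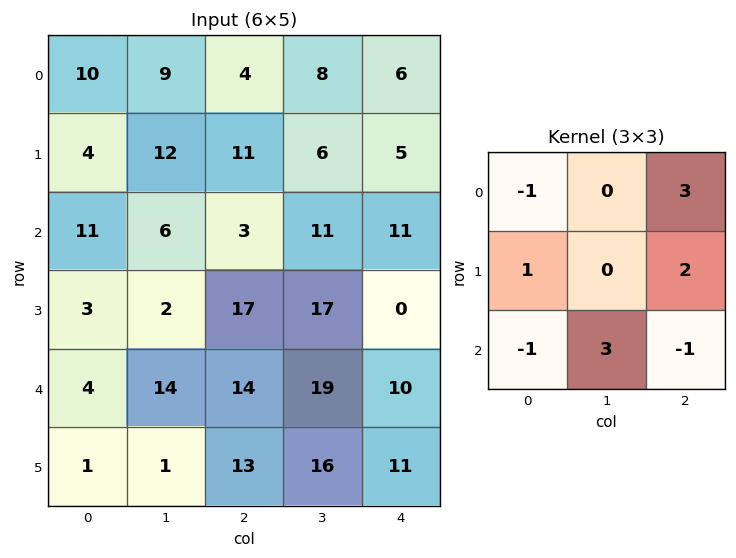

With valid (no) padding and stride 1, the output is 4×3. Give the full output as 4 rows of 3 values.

32 31 54
32 66 63
59 72 80
69 123 41

Output[0,0]: The receptive field on the input at this output position is [10 9 4 / 4 12 11 / 11 6 3]. Elementwise product with the kernel and sum: 10·-1 + 4·3 + 4·1 + 11·2 + 11·-1 + 6·3 + 3·-1.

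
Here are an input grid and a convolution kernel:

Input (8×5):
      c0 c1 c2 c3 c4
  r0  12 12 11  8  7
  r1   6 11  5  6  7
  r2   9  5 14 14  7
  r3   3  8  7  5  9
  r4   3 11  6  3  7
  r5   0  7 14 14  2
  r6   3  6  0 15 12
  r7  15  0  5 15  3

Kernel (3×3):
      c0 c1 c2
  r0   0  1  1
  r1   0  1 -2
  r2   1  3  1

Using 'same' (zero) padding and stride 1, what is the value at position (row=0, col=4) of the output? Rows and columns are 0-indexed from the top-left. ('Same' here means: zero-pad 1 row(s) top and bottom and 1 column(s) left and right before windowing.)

34

The receptive field on the zero-padded input at this output position is [0 0 0 / 8 7 0 / 6 7 0]. Elementwise product with the kernel and sum: 0·1 + 0·1 + 7·1 + 0·-2 + 6·1 + 7·3 + 0·1.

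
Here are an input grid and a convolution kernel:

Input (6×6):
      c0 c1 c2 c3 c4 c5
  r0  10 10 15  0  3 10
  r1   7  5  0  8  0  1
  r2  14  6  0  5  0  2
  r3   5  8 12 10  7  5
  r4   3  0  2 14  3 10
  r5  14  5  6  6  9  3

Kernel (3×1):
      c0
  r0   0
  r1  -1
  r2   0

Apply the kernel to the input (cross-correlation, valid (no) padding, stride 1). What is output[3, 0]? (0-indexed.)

The receptive field on the input at this output position is [5 / 3 / 14]. Elementwise product with the kernel and sum: 3·-1.

-3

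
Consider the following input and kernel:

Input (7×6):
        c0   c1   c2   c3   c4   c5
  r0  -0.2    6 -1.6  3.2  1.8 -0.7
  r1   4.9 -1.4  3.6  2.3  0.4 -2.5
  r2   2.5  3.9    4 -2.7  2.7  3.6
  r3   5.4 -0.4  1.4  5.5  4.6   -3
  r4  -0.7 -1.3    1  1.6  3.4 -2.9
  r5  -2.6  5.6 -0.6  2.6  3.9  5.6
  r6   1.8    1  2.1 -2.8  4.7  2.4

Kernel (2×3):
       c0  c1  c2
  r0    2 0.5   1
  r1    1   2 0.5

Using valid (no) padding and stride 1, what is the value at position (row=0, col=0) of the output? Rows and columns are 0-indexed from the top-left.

4.9

The receptive field on the input at this output position is [-0.2 6 -1.6 / 4.9 -1.4 3.6]. Elementwise product with the kernel and sum: -0.2·2 + 6·0.5 + -1.6·1 + 4.9·1 + -1.4·2 + 3.6·0.5.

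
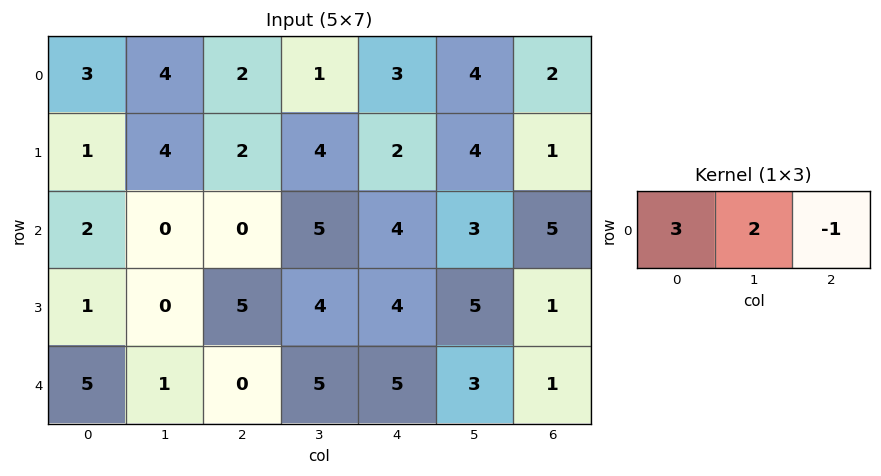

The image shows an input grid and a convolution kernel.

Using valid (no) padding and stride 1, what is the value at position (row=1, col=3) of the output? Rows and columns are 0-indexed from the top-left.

The receptive field on the input at this output position is [4 2 4]. Elementwise product with the kernel and sum: 4·3 + 2·2 + 4·-1.

12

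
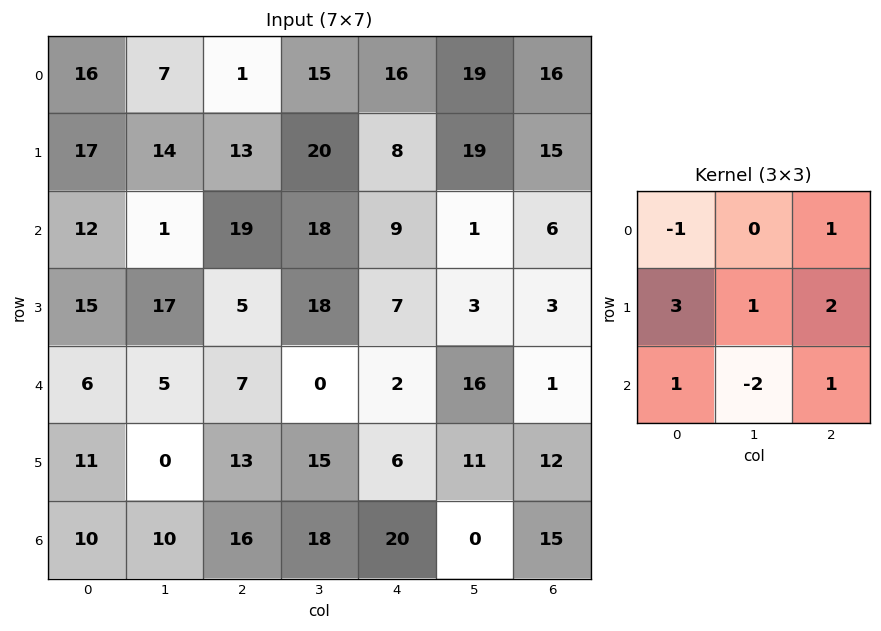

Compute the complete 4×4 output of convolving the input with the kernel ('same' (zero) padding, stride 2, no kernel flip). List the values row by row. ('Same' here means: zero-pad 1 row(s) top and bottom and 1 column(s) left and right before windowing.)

Output[0,0]: The receptive field on the zero-padded input at this output position is [0 0 0 / 0 16 7 / 0 17 14]. Elementwise product with the kernel and sum: 0·-1 + 0·1 + 0·3 + 16·1 + 7·2 + 0·1 + 17·-2 + 14·1.
Output[0,1]: The receptive field on the zero-padded input at this output position is [0 0 0 / 7 1 15 / 14 13 20]. Elementwise product with the kernel and sum: 0·-1 + 0·1 + 7·3 + 1·1 + 15·2 + 14·1 + 13·-2 + 20·1.

10 60 122 62
15 89 71 -13
11 12 33 33
30 97 70 4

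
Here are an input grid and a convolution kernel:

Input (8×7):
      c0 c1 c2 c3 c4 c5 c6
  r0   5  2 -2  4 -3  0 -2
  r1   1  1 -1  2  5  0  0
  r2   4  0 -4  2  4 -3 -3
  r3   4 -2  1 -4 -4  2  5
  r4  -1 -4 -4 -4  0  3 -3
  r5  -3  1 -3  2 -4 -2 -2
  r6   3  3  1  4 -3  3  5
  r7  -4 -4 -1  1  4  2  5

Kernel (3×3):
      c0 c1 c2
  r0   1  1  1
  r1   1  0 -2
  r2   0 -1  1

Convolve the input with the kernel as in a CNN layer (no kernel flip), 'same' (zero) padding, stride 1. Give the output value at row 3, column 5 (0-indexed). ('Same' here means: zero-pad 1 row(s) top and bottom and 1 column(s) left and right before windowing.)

-22

The receptive field on the zero-padded input at this output position is [4 -3 -3 / -4 2 5 / 0 3 -3]. Elementwise product with the kernel and sum: 4·1 + -3·1 + -3·1 + -4·1 + 5·-2 + 3·-1 + -3·1.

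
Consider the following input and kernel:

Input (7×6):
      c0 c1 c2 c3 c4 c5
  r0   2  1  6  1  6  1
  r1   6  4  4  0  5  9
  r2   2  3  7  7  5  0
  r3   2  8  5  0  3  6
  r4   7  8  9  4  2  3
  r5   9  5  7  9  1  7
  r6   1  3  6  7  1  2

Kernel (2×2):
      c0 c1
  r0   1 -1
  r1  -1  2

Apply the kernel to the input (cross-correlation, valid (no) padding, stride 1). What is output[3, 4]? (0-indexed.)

1

The receptive field on the input at this output position is [3 6 / 2 3]. Elementwise product with the kernel and sum: 3·1 + 6·-1 + 2·-1 + 3·2.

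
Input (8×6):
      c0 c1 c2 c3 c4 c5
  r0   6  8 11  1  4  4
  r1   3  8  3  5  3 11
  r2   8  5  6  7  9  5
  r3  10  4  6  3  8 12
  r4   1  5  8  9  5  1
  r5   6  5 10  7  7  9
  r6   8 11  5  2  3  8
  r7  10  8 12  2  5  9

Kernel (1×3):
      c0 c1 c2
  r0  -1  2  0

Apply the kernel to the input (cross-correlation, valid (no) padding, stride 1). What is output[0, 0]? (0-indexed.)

10

The receptive field on the input at this output position is [6 8 11]. Elementwise product with the kernel and sum: 6·-1 + 8·2.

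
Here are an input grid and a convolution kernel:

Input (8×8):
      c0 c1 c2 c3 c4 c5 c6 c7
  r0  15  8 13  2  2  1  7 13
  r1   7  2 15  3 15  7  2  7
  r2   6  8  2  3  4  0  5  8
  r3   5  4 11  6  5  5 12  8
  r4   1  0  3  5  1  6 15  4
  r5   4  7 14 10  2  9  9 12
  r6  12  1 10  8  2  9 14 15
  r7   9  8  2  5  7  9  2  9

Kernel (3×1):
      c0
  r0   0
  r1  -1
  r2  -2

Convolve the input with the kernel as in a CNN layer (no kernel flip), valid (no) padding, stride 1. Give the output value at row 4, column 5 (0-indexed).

-27

The receptive field on the input at this output position is [6 / 9 / 9]. Elementwise product with the kernel and sum: 9·-1 + 9·-2.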